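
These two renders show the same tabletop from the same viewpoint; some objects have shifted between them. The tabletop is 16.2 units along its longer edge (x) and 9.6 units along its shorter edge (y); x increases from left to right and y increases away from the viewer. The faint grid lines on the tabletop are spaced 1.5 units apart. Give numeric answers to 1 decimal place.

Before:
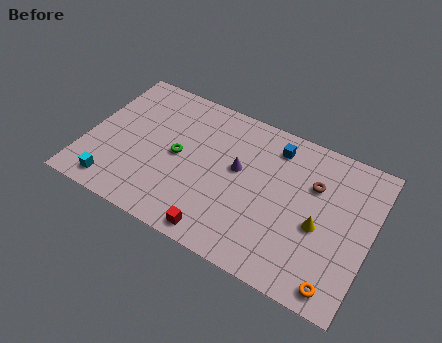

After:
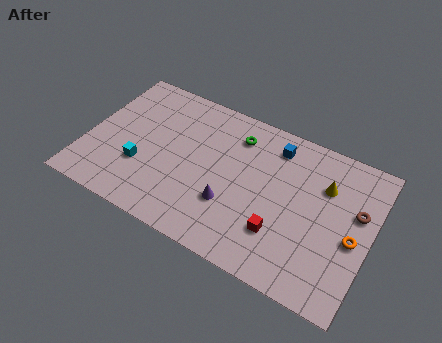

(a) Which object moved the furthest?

the green torus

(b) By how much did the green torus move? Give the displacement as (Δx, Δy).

(3.0, 2.8)

The green torus started near (5.2, 4.8) and ended near (8.2, 7.6).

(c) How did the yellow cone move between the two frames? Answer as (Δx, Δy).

(0.0, 2.6)

From the two frames, the yellow cone sits at roughly (13.4, 4.1) before and (13.4, 6.7) after.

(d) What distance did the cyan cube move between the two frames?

2.3

The cyan cube was near (2.0, 1.3) before and (3.3, 3.2) after, so it travelled √(1.3² + 1.9²) ≈ 2.3 units.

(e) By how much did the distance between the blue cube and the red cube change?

-2.0

Before: roughly 7.3 units apart; after: 5.3. That's 2.0 units closer together.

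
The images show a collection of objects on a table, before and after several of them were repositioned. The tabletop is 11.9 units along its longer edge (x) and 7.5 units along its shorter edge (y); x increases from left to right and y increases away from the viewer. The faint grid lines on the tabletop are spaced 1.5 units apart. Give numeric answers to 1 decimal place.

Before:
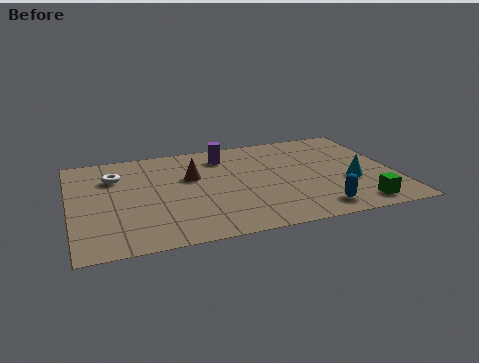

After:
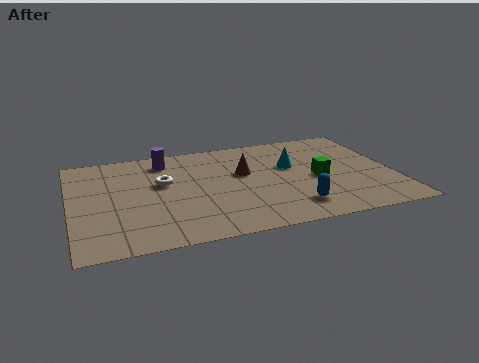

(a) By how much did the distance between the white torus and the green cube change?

-3.9

They were about 9.7 units apart before and 5.8 after — 3.9 units closer together.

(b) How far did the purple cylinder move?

2.2

The purple cylinder moved from about (5.8, 6.0) to (3.6, 6.2), a distance of √(2.2² + 0.2²) ≈ 2.2.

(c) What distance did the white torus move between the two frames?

1.9

The white torus was near (1.7, 5.4) before and (3.4, 4.5) after, so it travelled √(1.7² + 0.9²) ≈ 1.9 units.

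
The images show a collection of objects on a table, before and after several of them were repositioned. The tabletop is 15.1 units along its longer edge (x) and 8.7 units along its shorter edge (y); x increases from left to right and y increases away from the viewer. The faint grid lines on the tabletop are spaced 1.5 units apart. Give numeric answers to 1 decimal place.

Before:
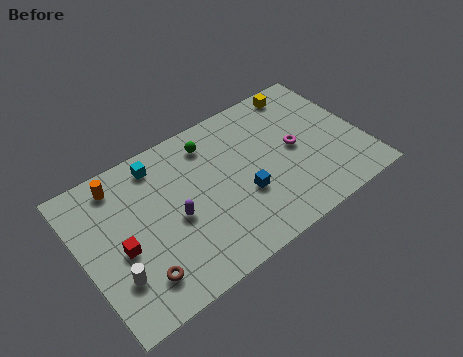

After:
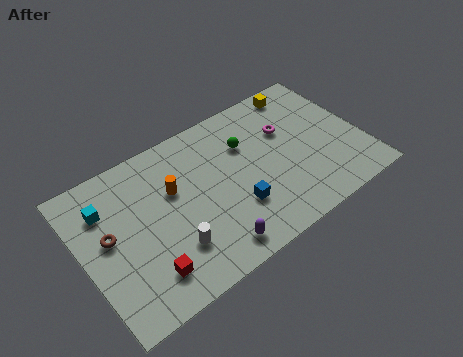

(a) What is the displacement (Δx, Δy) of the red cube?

(1.0, -2.0)

From the two frames, the red cube sits at roughly (1.9, 3.8) before and (2.9, 1.8) after.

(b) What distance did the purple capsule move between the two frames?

3.1

The purple capsule was near (4.8, 3.9) before and (6.3, 1.2) after, so it travelled √(1.5² + 2.7²) ≈ 3.1 units.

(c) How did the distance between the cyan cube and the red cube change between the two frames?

+0.4

They were about 4.4 units apart before and 4.8 after — 0.4 units further apart.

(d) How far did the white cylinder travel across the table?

3.0

The white cylinder was near (1.4, 2.5) before and (4.4, 2.4) after, so it travelled √(3.0² + 0.1²) ≈ 3.0 units.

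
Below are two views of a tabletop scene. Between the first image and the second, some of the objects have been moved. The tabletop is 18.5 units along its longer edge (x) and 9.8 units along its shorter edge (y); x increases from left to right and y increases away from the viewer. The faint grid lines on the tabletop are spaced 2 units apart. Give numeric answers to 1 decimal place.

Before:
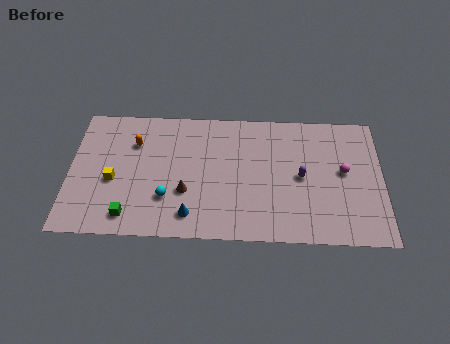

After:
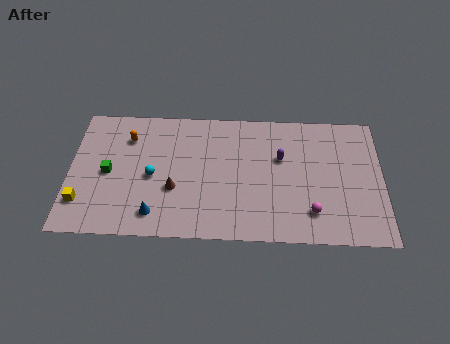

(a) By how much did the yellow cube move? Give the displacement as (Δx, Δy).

(-1.8, -1.7)

From the two frames, the yellow cube sits at roughly (2.6, 4.1) before and (0.8, 2.4) after.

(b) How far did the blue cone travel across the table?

2.1

The blue cone moved from about (7.2, 1.7) to (5.1, 1.7), a distance of √(2.1² + 0.0²) ≈ 2.1.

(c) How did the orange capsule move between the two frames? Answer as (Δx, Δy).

(-0.4, 0.4)

The orange capsule started near (3.8, 7.0) and ended near (3.4, 7.4).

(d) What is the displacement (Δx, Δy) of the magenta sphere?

(-1.9, -3.1)

The magenta sphere was at about (16.2, 5.3) and moved to about (14.3, 2.2).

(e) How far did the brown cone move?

0.7

The brown cone moved from about (6.9, 3.4) to (6.2, 3.6), a distance of √(0.7² + 0.2²) ≈ 0.7.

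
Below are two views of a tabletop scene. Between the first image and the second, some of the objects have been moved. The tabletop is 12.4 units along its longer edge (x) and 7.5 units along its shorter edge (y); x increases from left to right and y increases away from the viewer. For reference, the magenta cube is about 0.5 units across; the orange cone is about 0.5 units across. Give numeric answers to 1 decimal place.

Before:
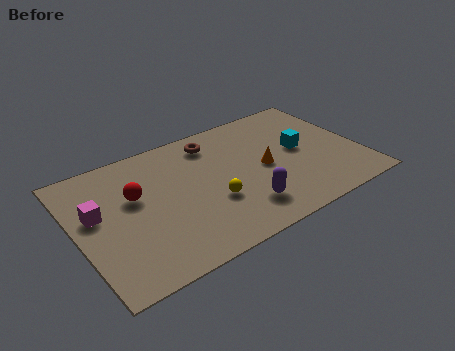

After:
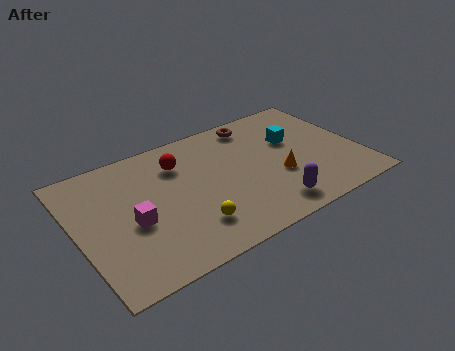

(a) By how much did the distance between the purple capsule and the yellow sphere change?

+1.9

They were about 1.6 units apart before and 3.5 after — 1.9 units further apart.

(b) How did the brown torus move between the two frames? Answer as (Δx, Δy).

(2.0, 0.3)

The brown torus was at about (6.3, 6.2) and moved to about (8.3, 6.5).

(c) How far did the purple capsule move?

1.2

The purple capsule moved from about (6.9, 1.7) to (8.0, 1.2), a distance of √(1.1² + 0.5²) ≈ 1.2.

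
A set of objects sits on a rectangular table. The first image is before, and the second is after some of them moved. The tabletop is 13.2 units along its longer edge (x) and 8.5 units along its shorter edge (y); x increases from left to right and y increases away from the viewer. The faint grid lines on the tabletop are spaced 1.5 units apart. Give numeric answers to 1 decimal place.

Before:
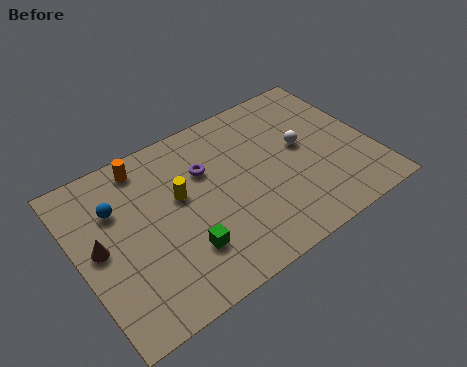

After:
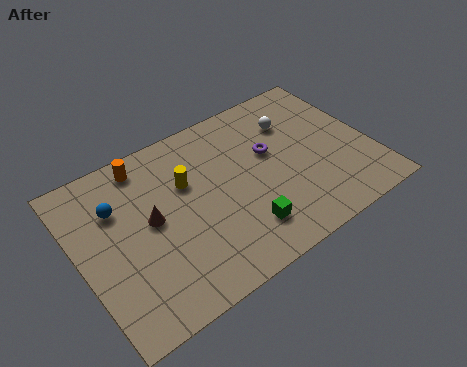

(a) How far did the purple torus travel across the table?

3.0

From (5.9, 5.7) to (8.8, 5.1), the purple torus covered √(2.9² + 0.6²) ≈ 3.0 units.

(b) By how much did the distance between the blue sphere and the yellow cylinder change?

+0.3

The distance was about 2.8 in the first image and 3.1 in the second, so they moved 0.3 units further apart.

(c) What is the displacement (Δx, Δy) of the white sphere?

(-0.1, 1.5)

The white sphere was at about (10.2, 4.7) and moved to about (10.1, 6.2).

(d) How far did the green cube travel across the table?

2.6

The green cube was near (4.3, 2.3) before and (6.9, 1.9) after, so it travelled √(2.6² + 0.4²) ≈ 2.6 units.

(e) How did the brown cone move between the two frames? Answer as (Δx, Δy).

(2.3, 0.1)

The brown cone was at about (0.9, 4.4) and moved to about (3.2, 4.5).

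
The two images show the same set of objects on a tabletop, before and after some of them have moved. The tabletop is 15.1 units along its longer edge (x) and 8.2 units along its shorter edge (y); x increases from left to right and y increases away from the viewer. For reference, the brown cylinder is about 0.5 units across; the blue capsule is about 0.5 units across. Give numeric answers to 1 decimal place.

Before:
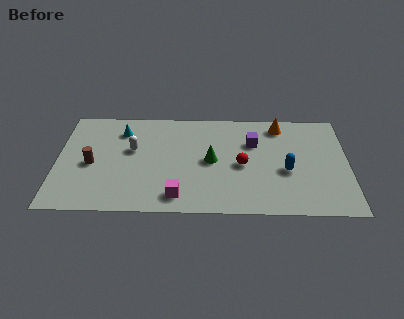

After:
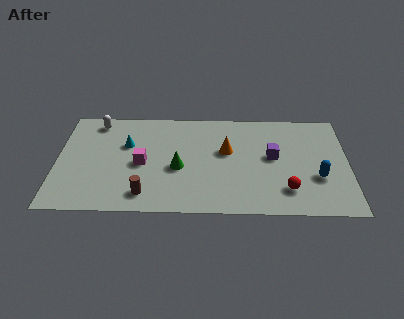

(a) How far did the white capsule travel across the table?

2.9

The white capsule was near (3.9, 4.9) before and (2.0, 7.1) after, so it travelled √(1.9² + 2.2²) ≈ 2.9 units.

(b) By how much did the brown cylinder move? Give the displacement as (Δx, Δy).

(2.8, -2.3)

The brown cylinder was at about (1.8, 3.7) and moved to about (4.6, 1.4).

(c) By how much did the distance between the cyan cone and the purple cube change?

+0.7

They were about 6.9 units apart before and 7.6 after — 0.7 units further apart.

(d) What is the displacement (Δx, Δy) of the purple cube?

(1.0, -1.1)

The purple cube started near (10.2, 5.6) and ended near (11.2, 4.5).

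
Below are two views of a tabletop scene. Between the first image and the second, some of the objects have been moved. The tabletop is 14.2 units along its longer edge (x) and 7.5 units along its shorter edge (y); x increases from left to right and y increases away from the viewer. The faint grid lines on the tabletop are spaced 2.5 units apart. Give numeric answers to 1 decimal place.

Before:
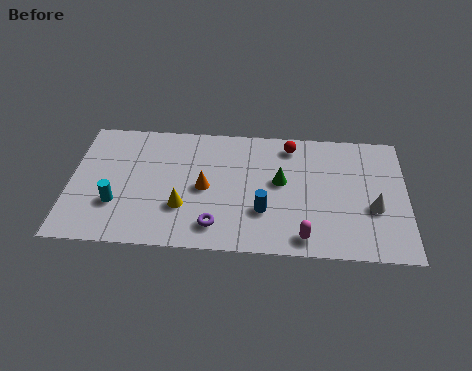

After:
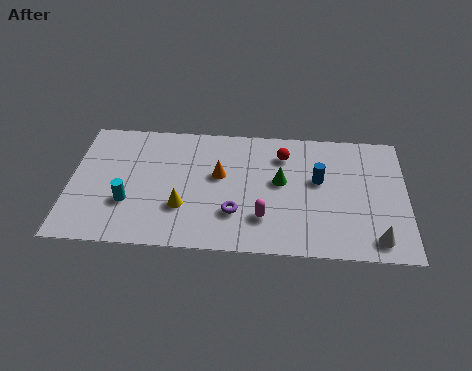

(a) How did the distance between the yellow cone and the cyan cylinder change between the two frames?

-0.5

The distance was about 2.8 in the first image and 2.3 in the second, so they moved 0.5 units closer together.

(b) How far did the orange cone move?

1.0

From (5.7, 3.6) to (6.3, 4.4), the orange cone covered √(0.6² + 0.8²) ≈ 1.0 units.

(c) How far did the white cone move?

1.8

The white cone moved from about (12.8, 2.9) to (12.9, 1.1), a distance of √(0.1² + 1.8²) ≈ 1.8.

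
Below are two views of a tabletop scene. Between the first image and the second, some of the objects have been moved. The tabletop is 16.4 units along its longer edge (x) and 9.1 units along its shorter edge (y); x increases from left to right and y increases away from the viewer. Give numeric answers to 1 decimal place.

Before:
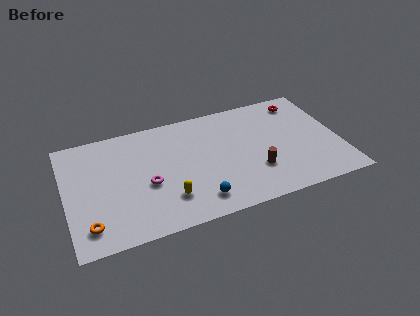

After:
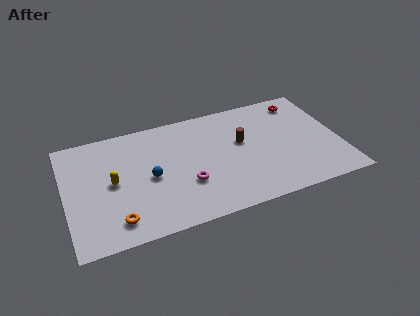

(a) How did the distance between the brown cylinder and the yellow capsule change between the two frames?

+2.5

Before: roughly 5.3 units apart; after: 7.8. That's 2.5 units further apart.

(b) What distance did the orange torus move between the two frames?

1.6

The orange torus moved from about (1.2, 1.7) to (2.8, 1.6), a distance of √(1.6² + 0.1²) ≈ 1.6.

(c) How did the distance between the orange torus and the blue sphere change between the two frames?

-2.9

They were about 6.4 units apart before and 3.5 after — 2.9 units closer together.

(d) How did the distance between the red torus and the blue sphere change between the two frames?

+0.9

The distance was about 9.2 in the first image and 10.1 in the second, so they moved 0.9 units further apart.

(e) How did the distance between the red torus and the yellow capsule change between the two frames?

+1.9

The distance was about 10.2 in the first image and 12.1 in the second, so they moved 1.9 units further apart.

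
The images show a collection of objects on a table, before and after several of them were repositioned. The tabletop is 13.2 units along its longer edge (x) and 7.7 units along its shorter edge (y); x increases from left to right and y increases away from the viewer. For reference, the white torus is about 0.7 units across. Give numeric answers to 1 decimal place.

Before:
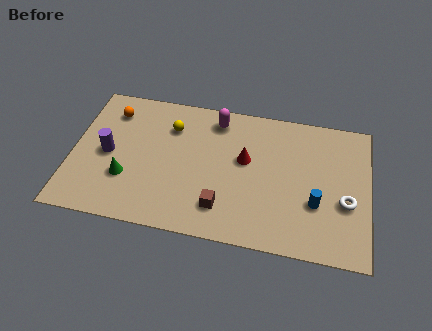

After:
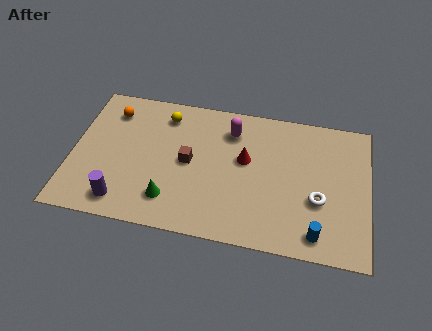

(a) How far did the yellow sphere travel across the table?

0.7

The yellow sphere moved from about (4.3, 5.7) to (4.0, 6.3), a distance of √(0.3² + 0.6²) ≈ 0.7.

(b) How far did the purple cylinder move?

2.6

The purple cylinder was near (1.6, 3.7) before and (2.4, 1.2) after, so it travelled √(0.8² + 2.5²) ≈ 2.6 units.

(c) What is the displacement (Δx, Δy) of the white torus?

(-1.2, -0.1)

The white torus was at about (12.2, 3.0) and moved to about (11.0, 2.9).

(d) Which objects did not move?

the orange sphere and the red cone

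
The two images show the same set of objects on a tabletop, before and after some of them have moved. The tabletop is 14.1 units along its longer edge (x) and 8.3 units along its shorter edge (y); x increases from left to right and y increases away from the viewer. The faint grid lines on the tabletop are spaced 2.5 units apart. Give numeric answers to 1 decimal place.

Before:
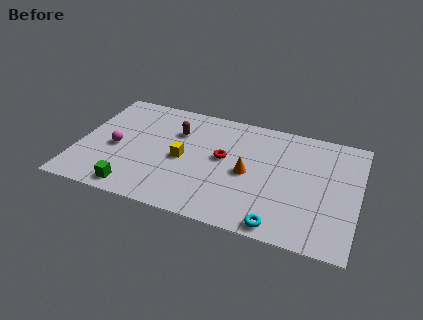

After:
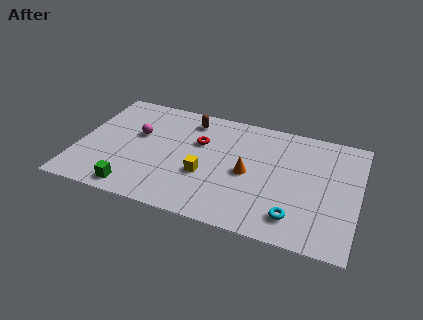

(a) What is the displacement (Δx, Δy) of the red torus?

(-1.3, 0.8)

The red torus was at about (7.3, 4.6) and moved to about (6.0, 5.4).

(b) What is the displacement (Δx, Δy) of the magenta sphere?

(1.0, 1.3)

From the two frames, the magenta sphere sits at roughly (1.9, 3.7) before and (2.9, 5.0) after.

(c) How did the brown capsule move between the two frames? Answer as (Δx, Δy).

(0.6, 1.1)

The brown capsule started near (4.8, 5.8) and ended near (5.4, 6.9).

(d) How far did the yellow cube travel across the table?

1.4

From (5.3, 3.9) to (6.5, 3.1), the yellow cube covered √(1.2² + 0.8²) ≈ 1.4 units.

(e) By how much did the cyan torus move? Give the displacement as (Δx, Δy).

(0.7, 0.8)

The cyan torus started near (10.4, 0.8) and ended near (11.1, 1.6).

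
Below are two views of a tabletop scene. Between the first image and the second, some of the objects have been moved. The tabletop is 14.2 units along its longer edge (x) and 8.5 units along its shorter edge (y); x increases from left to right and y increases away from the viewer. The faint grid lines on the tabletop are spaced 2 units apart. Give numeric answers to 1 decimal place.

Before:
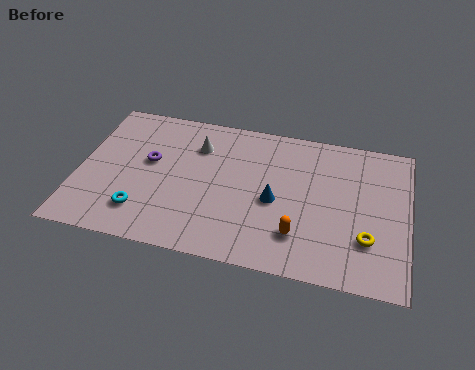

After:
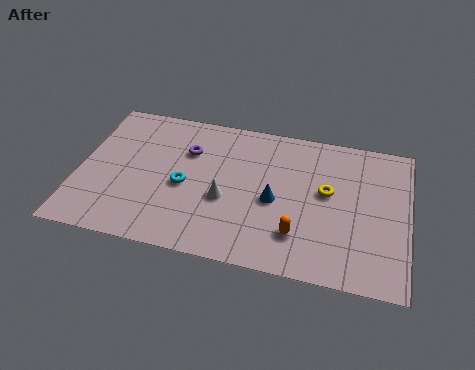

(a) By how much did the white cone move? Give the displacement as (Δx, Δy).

(1.4, -2.9)

The white cone started near (5.0, 6.3) and ended near (6.4, 3.4).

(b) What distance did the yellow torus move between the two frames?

2.9

The yellow torus was near (12.5, 2.5) before and (10.7, 4.8) after, so it travelled √(1.8² + 2.3²) ≈ 2.9 units.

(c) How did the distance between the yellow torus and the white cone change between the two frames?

-3.9

Before: roughly 8.4 units apart; after: 4.5. That's 3.9 units closer together.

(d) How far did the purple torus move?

1.9

The purple torus moved from about (3.0, 4.9) to (4.6, 5.9), a distance of √(1.6² + 1.0²) ≈ 1.9.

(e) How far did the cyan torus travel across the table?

2.5

From (2.9, 1.9) to (4.6, 3.8), the cyan torus covered √(1.7² + 1.9²) ≈ 2.5 units.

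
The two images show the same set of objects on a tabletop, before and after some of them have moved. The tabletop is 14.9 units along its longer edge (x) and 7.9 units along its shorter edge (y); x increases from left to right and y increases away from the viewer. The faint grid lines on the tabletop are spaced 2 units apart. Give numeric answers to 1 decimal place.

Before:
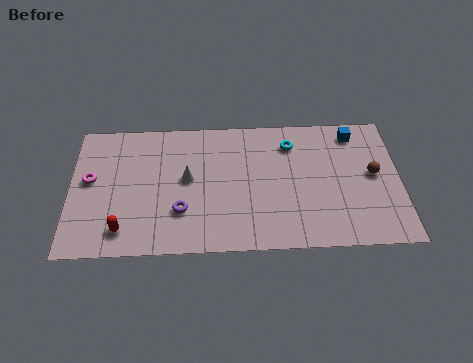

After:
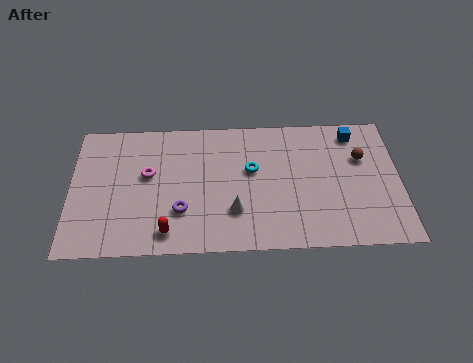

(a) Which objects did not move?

the purple torus and the blue cube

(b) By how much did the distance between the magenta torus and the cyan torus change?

-4.6

They were about 9.3 units apart before and 4.7 after — 4.6 units closer together.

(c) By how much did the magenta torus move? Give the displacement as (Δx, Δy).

(2.6, 0.2)

The magenta torus was at about (0.9, 4.4) and moved to about (3.5, 4.6).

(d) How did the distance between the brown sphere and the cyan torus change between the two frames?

+0.8

The distance was about 4.2 in the first image and 5.0 in the second, so they moved 0.8 units further apart.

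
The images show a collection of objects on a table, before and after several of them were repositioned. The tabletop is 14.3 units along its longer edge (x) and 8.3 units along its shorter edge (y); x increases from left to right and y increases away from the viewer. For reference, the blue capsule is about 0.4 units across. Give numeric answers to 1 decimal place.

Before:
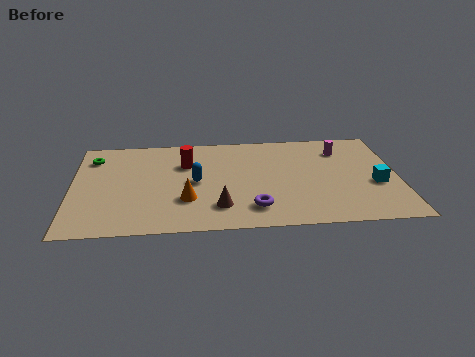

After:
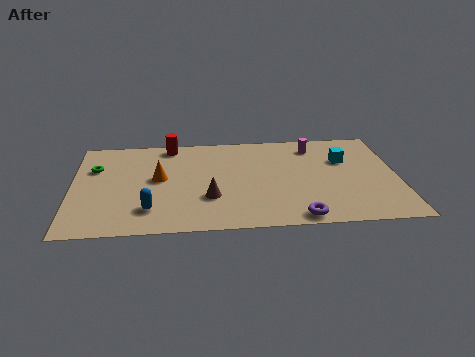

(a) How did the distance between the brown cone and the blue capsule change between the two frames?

+0.3

The distance was about 2.4 in the first image and 2.7 in the second, so they moved 0.3 units further apart.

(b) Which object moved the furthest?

the blue capsule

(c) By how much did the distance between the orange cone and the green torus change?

-2.7

The distance was about 5.7 in the first image and 3.0 in the second, so they moved 2.7 units closer together.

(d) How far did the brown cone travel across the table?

0.9

The brown cone was near (6.4, 1.9) before and (6.0, 2.7) after, so it travelled √(0.4² + 0.8²) ≈ 0.9 units.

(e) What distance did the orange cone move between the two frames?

2.2

The orange cone moved from about (5.0, 2.6) to (3.8, 4.5), a distance of √(1.2² + 1.9²) ≈ 2.2.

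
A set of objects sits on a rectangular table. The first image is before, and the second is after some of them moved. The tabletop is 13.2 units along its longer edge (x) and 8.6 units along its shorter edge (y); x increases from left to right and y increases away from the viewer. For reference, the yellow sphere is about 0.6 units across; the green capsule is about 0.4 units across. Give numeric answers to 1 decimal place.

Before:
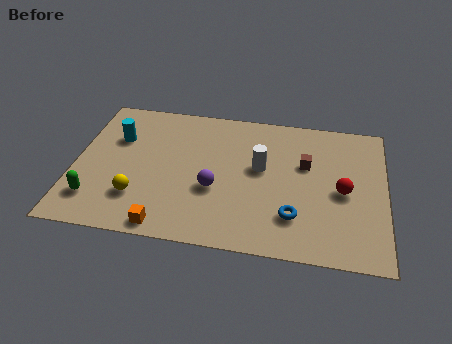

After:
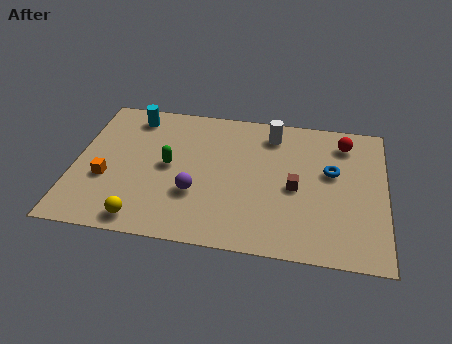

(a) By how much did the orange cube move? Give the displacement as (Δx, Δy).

(-2.7, 2.4)

The orange cube started near (4.1, 0.8) and ended near (1.4, 3.2).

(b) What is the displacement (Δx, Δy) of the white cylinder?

(0.4, 2.2)

The white cylinder started near (7.9, 4.9) and ended near (8.3, 7.1).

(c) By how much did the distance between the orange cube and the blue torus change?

+4.2

They were about 5.5 units apart before and 9.7 after — 4.2 units further apart.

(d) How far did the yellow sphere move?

1.3

The yellow sphere moved from about (2.8, 2.3) to (3.1, 1.0), a distance of √(0.3² + 1.3²) ≈ 1.3.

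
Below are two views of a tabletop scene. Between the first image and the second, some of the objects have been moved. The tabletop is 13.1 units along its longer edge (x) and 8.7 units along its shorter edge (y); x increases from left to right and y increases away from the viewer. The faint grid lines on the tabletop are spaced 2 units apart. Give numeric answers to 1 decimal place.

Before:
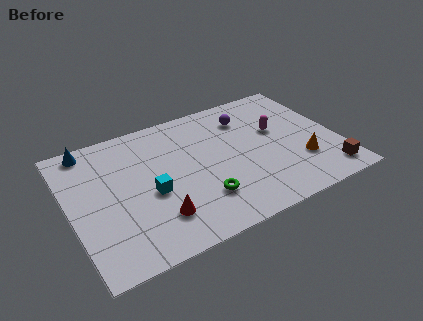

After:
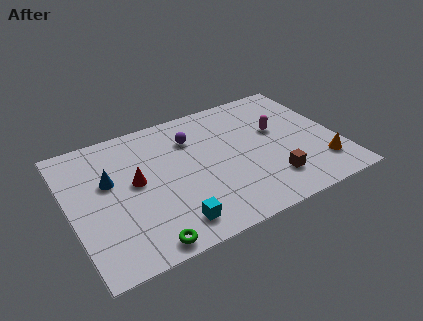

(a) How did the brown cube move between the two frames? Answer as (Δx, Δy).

(-2.7, 0.7)

From the two frames, the brown cube sits at roughly (12.2, 1.3) before and (9.5, 2.0) after.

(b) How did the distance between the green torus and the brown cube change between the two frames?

+0.3

The distance was about 6.2 in the first image and 6.5 in the second, so they moved 0.3 units further apart.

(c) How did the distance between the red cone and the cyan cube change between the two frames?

+1.9

The distance was about 1.6 in the first image and 3.5 in the second, so they moved 1.9 units further apart.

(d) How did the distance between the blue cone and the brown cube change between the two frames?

-4.5

They were about 12.7 units apart before and 8.2 after — 4.5 units closer together.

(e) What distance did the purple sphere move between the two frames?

2.8

From (9.0, 6.7) to (6.2, 6.4), the purple sphere covered √(2.8² + 0.3²) ≈ 2.8 units.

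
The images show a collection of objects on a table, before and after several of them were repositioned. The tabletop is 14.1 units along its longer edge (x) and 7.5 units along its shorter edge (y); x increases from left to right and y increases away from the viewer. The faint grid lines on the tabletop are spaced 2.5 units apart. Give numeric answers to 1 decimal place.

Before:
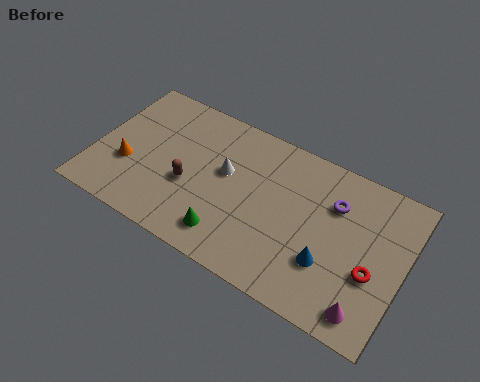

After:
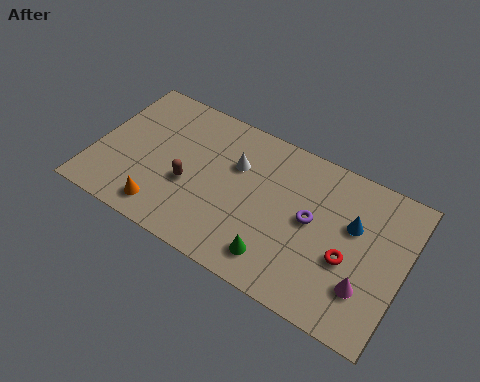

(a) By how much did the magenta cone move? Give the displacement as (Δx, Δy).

(-0.2, 1.0)

From the two frames, the magenta cone sits at roughly (12.8, 1.1) before and (12.6, 2.1) after.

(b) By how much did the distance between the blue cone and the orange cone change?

-0.4

They were about 9.3 units apart before and 8.9 after — 0.4 units closer together.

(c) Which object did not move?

the brown capsule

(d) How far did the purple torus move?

1.6

The purple torus moved from about (10.8, 5.3) to (9.9, 4.0), a distance of √(0.9² + 1.3²) ≈ 1.6.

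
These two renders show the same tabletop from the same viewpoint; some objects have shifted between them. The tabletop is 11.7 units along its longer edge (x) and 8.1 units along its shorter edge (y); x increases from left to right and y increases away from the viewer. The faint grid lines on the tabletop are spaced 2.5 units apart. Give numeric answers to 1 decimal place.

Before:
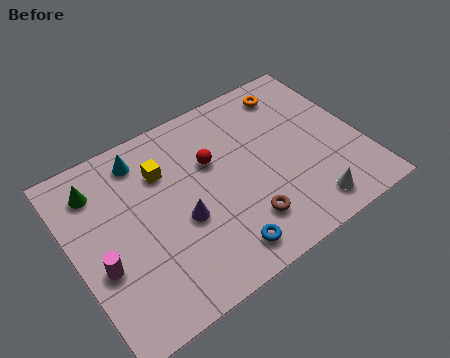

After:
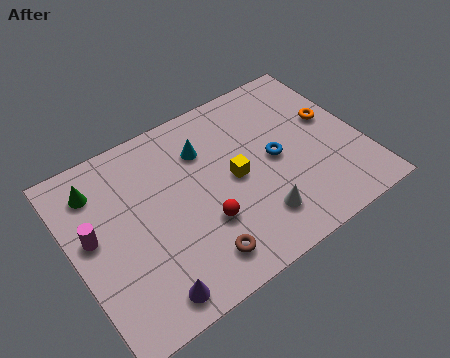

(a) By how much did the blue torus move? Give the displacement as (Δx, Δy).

(2.8, 2.8)

From the two frames, the blue torus sits at roughly (5.4, 1.2) before and (8.2, 4.0) after.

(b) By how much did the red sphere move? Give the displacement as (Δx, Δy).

(-0.8, -2.5)

The red sphere started near (5.8, 5.2) and ended near (5.0, 2.7).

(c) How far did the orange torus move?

2.4

From (9.5, 6.8) to (10.7, 4.7), the orange torus covered √(1.2² + 2.1²) ≈ 2.4 units.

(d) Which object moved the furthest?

the blue torus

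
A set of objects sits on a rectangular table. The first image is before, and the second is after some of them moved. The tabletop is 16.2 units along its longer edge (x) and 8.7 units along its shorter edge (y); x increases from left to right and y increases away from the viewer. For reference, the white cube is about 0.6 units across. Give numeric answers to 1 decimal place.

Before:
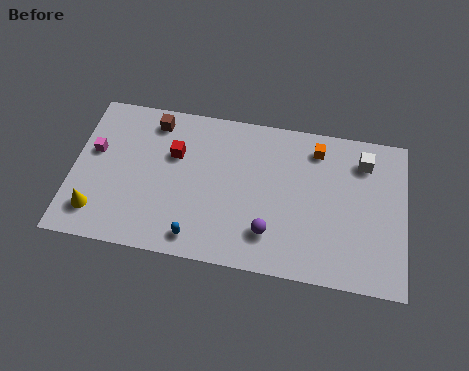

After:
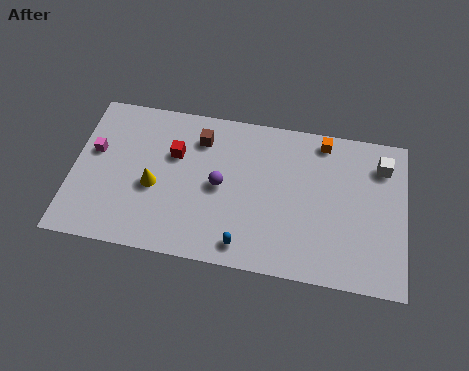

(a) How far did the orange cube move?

0.6

The orange cube was near (11.8, 7.2) before and (12.1, 7.7) after, so it travelled √(0.3² + 0.5²) ≈ 0.6 units.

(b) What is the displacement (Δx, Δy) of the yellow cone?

(2.7, 1.9)

From the two frames, the yellow cone sits at roughly (1.3, 1.8) before and (4.0, 3.7) after.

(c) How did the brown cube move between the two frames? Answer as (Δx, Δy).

(2.3, -0.6)

The brown cube was at about (3.8, 7.4) and moved to about (6.1, 6.8).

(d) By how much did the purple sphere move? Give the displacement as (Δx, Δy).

(-2.5, 2.2)

From the two frames, the purple sphere sits at roughly (9.7, 2.1) before and (7.2, 4.3) after.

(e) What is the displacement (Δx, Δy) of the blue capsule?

(2.3, 0.0)

From the two frames, the blue capsule sits at roughly (6.2, 1.2) before and (8.5, 1.2) after.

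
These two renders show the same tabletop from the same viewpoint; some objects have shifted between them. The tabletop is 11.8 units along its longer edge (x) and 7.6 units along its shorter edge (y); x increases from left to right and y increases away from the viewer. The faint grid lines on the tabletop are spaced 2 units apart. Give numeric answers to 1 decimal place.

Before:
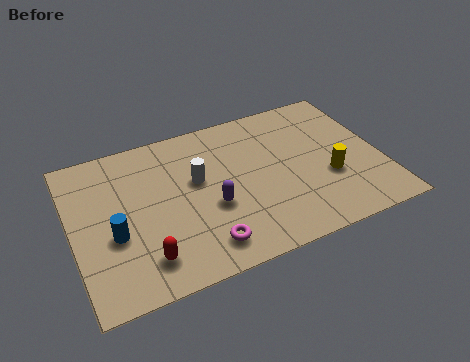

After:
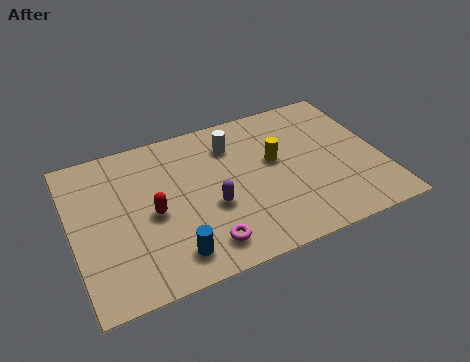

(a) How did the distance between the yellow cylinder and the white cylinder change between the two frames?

-3.1

They were about 5.2 units apart before and 2.1 after — 3.1 units closer together.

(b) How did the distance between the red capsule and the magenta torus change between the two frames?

+0.6

They were about 2.2 units apart before and 2.8 after — 0.6 units further apart.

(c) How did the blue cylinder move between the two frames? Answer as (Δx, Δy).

(2.0, -1.7)

The blue cylinder was at about (1.5, 3.0) and moved to about (3.5, 1.3).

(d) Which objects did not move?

the magenta torus and the purple capsule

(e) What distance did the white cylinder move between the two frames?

2.0

From (4.8, 4.5) to (6.3, 5.8), the white cylinder covered √(1.5² + 1.3²) ≈ 2.0 units.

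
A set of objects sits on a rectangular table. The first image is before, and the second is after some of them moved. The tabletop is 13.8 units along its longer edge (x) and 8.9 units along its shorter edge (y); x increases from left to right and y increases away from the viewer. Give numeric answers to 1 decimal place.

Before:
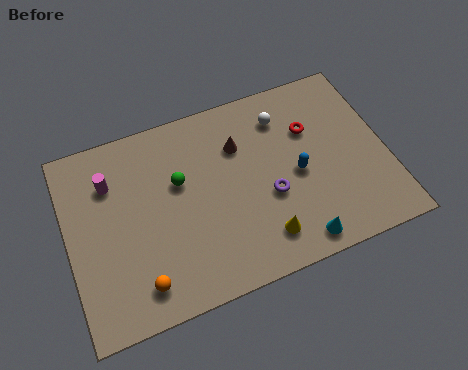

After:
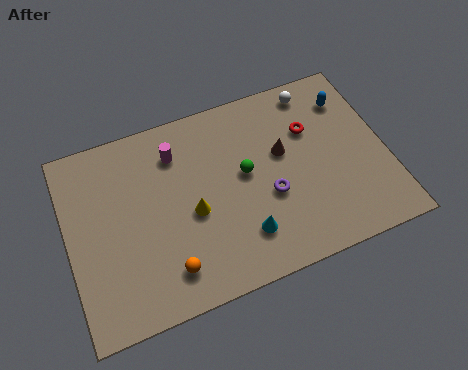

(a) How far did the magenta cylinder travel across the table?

2.9

From (2.0, 6.5) to (4.9, 6.9), the magenta cylinder covered √(2.9² + 0.4²) ≈ 2.9 units.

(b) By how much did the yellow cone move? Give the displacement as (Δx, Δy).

(-2.8, 2.2)

The yellow cone started near (8.1, 1.7) and ended near (5.3, 3.9).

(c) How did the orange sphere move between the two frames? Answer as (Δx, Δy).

(1.2, 0.2)

The orange sphere was at about (2.8, 1.5) and moved to about (4.0, 1.7).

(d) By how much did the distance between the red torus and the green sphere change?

-2.6

The distance was about 5.8 in the first image and 3.2 in the second, so they moved 2.6 units closer together.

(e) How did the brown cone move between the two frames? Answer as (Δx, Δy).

(1.8, -1.0)

The brown cone started near (7.6, 6.3) and ended near (9.4, 5.3).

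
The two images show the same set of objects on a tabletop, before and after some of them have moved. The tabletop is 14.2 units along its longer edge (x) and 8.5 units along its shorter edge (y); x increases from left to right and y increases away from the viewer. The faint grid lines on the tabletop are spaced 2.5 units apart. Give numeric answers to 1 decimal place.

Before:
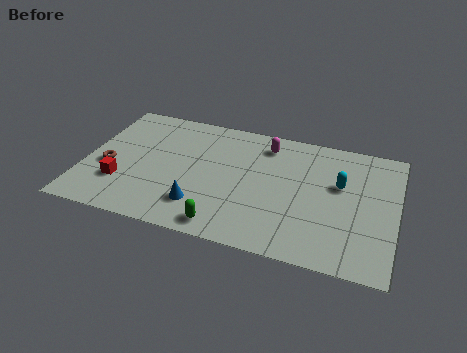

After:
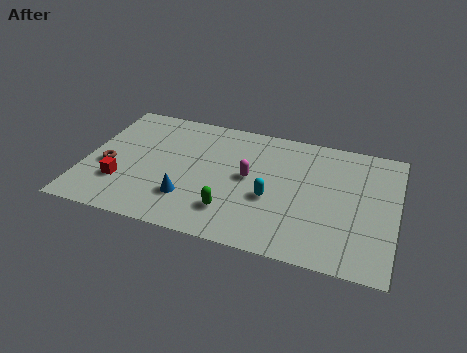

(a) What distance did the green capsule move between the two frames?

1.0

The green capsule moved from about (6.7, 1.0) to (6.9, 2.0), a distance of √(0.2² + 1.0²) ≈ 1.0.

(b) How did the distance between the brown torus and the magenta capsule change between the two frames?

-1.3

They were about 7.8 units apart before and 6.5 after — 1.3 units closer together.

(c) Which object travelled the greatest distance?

the cyan capsule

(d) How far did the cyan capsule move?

3.5

From (11.6, 5.2) to (8.6, 3.4), the cyan capsule covered √(3.0² + 1.8²) ≈ 3.5 units.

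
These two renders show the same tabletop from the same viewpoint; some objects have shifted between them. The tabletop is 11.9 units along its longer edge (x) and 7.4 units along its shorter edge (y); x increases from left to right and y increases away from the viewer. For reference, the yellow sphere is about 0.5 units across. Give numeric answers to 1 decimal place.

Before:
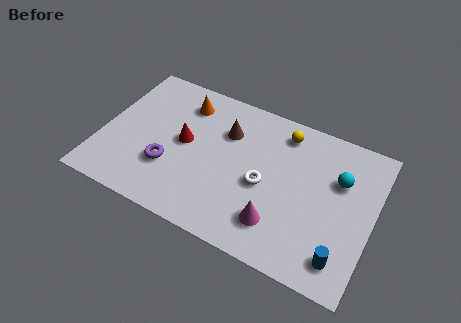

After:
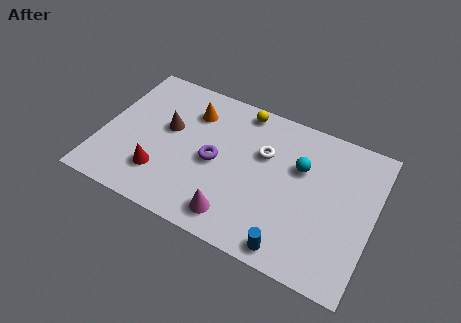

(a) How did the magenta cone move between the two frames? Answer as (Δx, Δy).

(-1.8, -0.5)

The magenta cone was at about (8.0, 1.7) and moved to about (6.2, 1.2).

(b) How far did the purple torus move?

2.2

The purple torus moved from about (3.1, 2.4) to (5.0, 3.5), a distance of √(1.9² + 1.1²) ≈ 2.2.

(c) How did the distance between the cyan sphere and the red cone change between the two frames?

-0.3

The distance was about 6.8 in the first image and 6.5 in the second, so they moved 0.3 units closer together.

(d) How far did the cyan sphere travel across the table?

1.7

The cyan sphere moved from about (10.3, 4.9) to (8.6, 4.8), a distance of √(1.7² + 0.1²) ≈ 1.7.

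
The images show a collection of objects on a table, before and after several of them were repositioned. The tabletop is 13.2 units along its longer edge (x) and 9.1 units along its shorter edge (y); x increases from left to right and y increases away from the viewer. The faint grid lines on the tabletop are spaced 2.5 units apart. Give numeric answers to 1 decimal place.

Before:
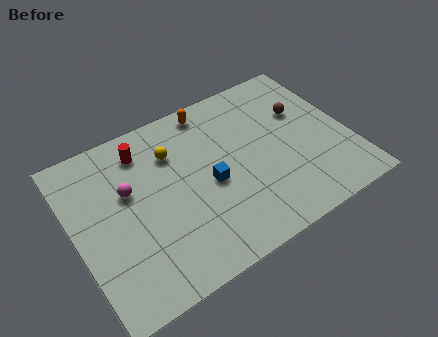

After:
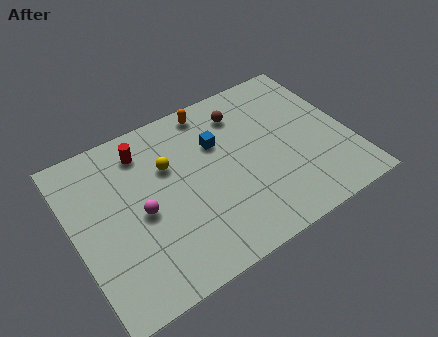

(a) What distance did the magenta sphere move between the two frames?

1.5

The magenta sphere was near (2.7, 5.6) before and (3.1, 4.2) after, so it travelled √(0.4² + 1.4²) ≈ 1.5 units.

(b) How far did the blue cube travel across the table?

2.1

The blue cube moved from about (6.4, 4.1) to (7.1, 6.1), a distance of √(0.7² + 2.0²) ≈ 2.1.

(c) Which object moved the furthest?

the brown sphere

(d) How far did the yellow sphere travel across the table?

0.7

The yellow sphere moved from about (5.0, 6.6) to (4.7, 6.0), a distance of √(0.3² + 0.6²) ≈ 0.7.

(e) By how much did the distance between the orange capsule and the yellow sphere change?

+0.6

They were about 2.6 units apart before and 3.2 after — 0.6 units further apart.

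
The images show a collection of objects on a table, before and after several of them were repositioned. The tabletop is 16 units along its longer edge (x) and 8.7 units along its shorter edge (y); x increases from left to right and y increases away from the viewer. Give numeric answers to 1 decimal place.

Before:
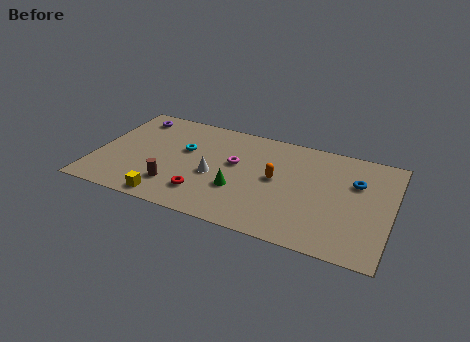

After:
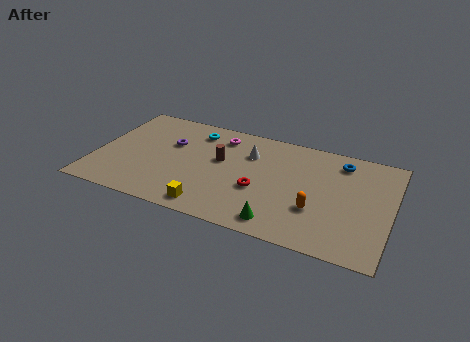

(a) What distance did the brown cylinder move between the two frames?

3.7

From (4.5, 2.1) to (6.7, 5.1), the brown cylinder covered √(2.2² + 3.0²) ≈ 3.7 units.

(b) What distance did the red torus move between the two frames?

3.2

The red torus moved from about (6.1, 2.0) to (9.0, 3.4), a distance of √(2.9² + 1.4²) ≈ 3.2.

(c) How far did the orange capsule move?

2.9

From (9.8, 4.6) to (12.1, 2.9), the orange capsule covered √(2.3² + 1.7²) ≈ 2.9 units.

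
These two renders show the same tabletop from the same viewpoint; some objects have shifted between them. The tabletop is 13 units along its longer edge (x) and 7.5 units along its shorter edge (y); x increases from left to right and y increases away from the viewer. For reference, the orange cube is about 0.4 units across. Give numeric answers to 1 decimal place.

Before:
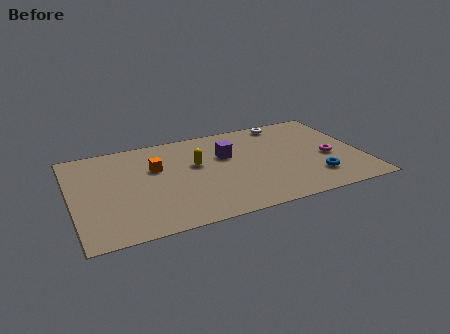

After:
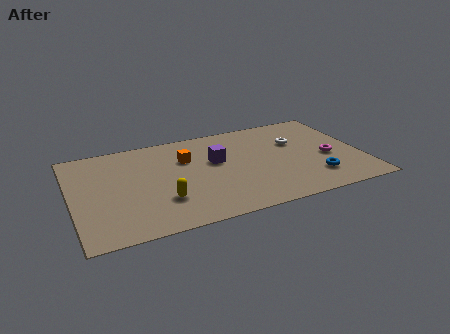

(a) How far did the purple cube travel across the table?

0.6

From (7.0, 4.8) to (6.5, 4.5), the purple cube covered √(0.5² + 0.3²) ≈ 0.6 units.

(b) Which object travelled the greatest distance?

the yellow capsule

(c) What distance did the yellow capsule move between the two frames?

2.9

From (5.6, 4.5) to (3.9, 2.2), the yellow capsule covered √(1.7² + 2.3²) ≈ 2.9 units.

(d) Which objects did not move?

the blue torus and the magenta torus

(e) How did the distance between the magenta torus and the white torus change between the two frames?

-1.7

The distance was about 3.8 in the first image and 2.1 in the second, so they moved 1.7 units closer together.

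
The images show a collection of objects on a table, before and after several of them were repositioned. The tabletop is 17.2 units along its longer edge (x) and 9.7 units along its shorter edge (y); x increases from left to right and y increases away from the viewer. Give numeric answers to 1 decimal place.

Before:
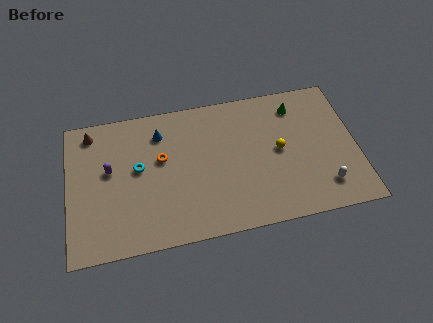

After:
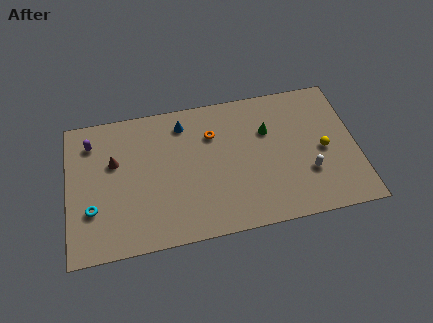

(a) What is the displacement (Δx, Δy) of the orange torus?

(3.1, 1.1)

From the two frames, the orange torus sits at roughly (5.6, 5.8) before and (8.7, 6.9) after.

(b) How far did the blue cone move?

1.5

The blue cone moved from about (5.6, 7.6) to (7.0, 8.0), a distance of √(1.4² + 0.4²) ≈ 1.5.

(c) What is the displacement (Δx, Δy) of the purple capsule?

(-1.0, 2.1)

The purple capsule was at about (2.5, 5.6) and moved to about (1.5, 7.7).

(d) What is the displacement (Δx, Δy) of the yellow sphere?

(2.6, -0.5)

From the two frames, the yellow sphere sits at roughly (12.6, 5.0) before and (15.2, 4.5) after.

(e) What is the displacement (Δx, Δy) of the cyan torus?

(-2.8, -2.3)

From the two frames, the cyan torus sits at roughly (4.2, 5.4) before and (1.4, 3.1) after.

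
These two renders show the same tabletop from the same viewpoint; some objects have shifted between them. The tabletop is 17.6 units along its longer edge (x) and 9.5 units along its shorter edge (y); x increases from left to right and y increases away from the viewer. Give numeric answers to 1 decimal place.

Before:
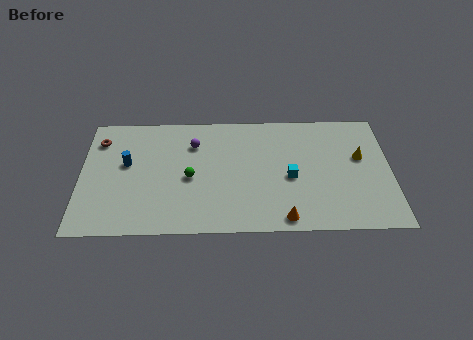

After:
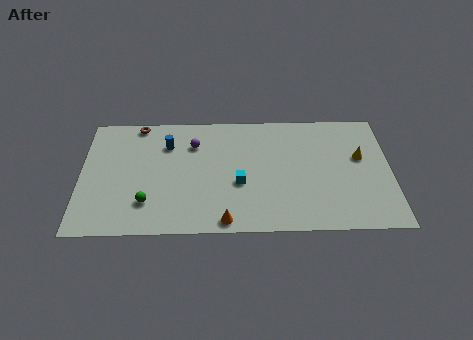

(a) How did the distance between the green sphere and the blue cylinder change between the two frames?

+0.9

The distance was about 3.8 in the first image and 4.7 in the second, so they moved 0.9 units further apart.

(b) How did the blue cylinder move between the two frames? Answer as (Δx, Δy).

(2.3, 1.5)

The blue cylinder was at about (2.6, 5.5) and moved to about (4.9, 7.0).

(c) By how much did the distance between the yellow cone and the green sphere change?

+2.7

Before: roughly 9.8 units apart; after: 12.5. That's 2.7 units further apart.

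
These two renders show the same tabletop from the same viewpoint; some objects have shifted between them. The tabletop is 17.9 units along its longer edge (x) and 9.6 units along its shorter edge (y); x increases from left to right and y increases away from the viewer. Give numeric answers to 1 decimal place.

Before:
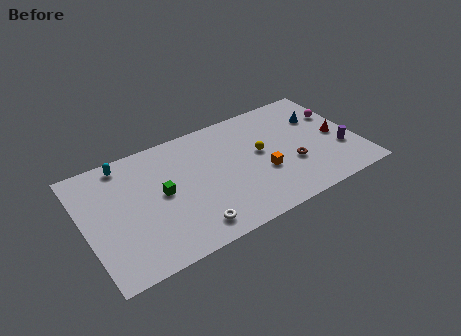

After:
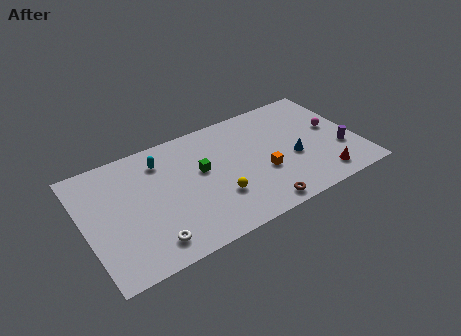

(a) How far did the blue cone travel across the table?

3.5

From (15.8, 6.6) to (13.6, 3.9), the blue cone covered √(2.2² + 2.7²) ≈ 3.5 units.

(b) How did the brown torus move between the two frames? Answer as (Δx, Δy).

(-2.6, -2.4)

The brown torus was at about (13.4, 3.4) and moved to about (10.8, 1.0).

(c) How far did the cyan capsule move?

2.5

The cyan capsule moved from about (3.0, 8.5) to (5.3, 7.6), a distance of √(2.3² + 0.9²) ≈ 2.5.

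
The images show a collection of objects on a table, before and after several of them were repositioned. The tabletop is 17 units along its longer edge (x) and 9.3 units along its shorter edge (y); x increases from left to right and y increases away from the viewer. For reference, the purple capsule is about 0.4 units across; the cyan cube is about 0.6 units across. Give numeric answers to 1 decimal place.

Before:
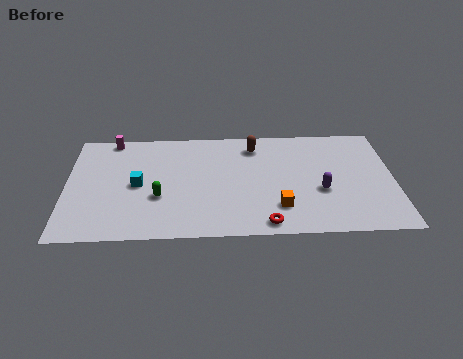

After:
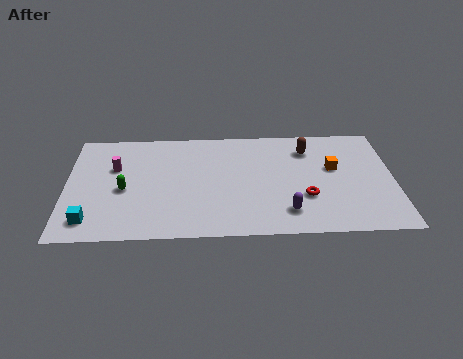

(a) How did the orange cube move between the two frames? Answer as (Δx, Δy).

(2.9, 3.2)

The orange cube started near (11.0, 2.3) and ended near (13.9, 5.5).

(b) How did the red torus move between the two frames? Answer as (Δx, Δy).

(2.1, 2.1)

The red torus was at about (10.3, 1.0) and moved to about (12.4, 3.1).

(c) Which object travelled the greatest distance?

the orange cube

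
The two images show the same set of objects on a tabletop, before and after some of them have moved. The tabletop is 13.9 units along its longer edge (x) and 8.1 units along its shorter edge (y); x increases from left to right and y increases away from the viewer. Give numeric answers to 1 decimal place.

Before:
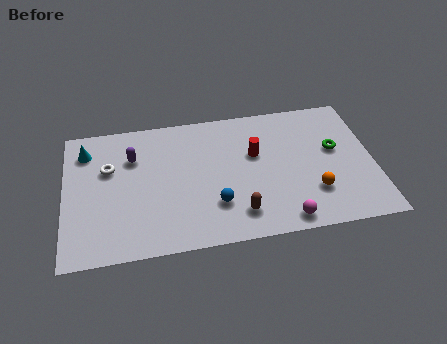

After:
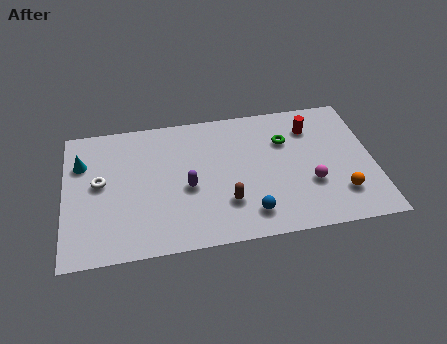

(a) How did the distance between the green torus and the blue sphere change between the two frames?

-1.5

The distance was about 6.0 in the first image and 4.5 in the second, so they moved 1.5 units closer together.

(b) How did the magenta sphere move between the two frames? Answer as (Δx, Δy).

(1.3, 1.9)

The magenta sphere was at about (9.7, 0.9) and moved to about (11.0, 2.8).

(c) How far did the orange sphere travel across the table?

1.2

From (11.1, 2.3) to (12.3, 2.0), the orange sphere covered √(1.2² + 0.3²) ≈ 1.2 units.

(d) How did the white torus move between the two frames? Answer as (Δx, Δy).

(-0.4, -0.8)

The white torus was at about (2.0, 5.2) and moved to about (1.6, 4.4).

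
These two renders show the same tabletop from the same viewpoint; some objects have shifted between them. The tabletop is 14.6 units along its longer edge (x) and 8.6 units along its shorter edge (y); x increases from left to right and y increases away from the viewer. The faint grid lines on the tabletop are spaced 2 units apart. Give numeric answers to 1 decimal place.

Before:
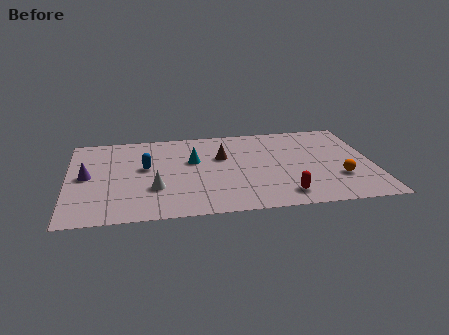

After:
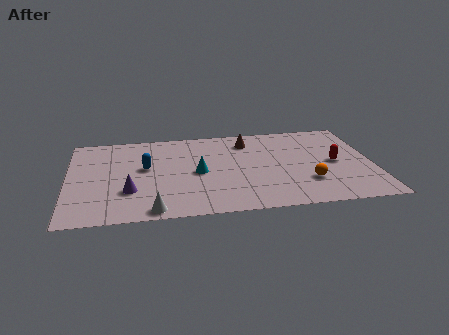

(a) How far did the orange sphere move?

1.5

The orange sphere moved from about (12.9, 2.7) to (11.4, 2.5), a distance of √(1.5² + 0.2²) ≈ 1.5.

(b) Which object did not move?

the blue capsule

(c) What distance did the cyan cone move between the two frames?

1.2

The cyan cone was near (6.0, 5.3) before and (6.2, 4.1) after, so it travelled √(0.2² + 1.2²) ≈ 1.2 units.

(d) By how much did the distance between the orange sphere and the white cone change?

-1.2

The distance was about 8.8 in the first image and 7.6 in the second, so they moved 1.2 units closer together.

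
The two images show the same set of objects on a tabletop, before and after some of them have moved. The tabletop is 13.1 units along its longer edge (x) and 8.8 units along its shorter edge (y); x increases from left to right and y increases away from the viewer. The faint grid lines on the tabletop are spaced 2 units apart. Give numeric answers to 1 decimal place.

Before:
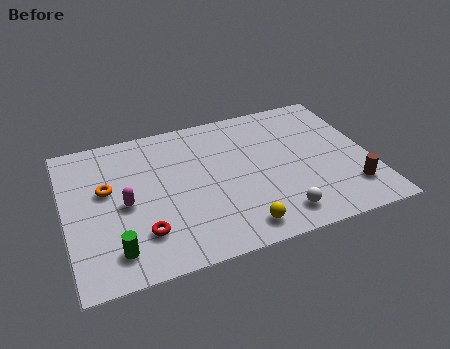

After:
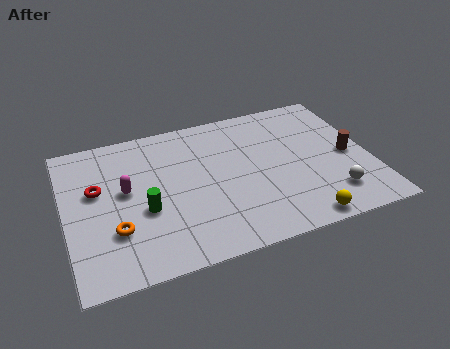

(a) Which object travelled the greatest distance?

the red torus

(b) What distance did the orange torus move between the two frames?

2.5

The orange torus was near (1.8, 5.2) before and (2.0, 2.7) after, so it travelled √(0.2² + 2.5²) ≈ 2.5 units.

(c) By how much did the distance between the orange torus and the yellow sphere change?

+1.3

The distance was about 6.6 in the first image and 7.9 in the second, so they moved 1.3 units further apart.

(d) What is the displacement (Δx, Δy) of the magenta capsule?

(0.1, 0.8)

The magenta capsule started near (2.5, 4.1) and ended near (2.6, 4.9).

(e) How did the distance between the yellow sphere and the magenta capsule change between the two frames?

+2.8

The distance was about 5.4 in the first image and 8.2 in the second, so they moved 2.8 units further apart.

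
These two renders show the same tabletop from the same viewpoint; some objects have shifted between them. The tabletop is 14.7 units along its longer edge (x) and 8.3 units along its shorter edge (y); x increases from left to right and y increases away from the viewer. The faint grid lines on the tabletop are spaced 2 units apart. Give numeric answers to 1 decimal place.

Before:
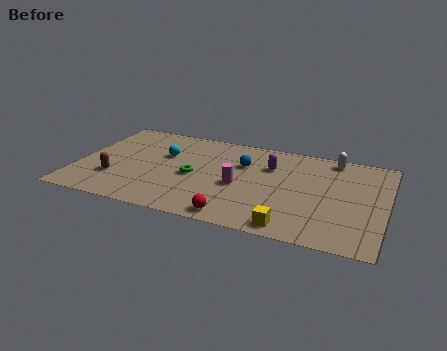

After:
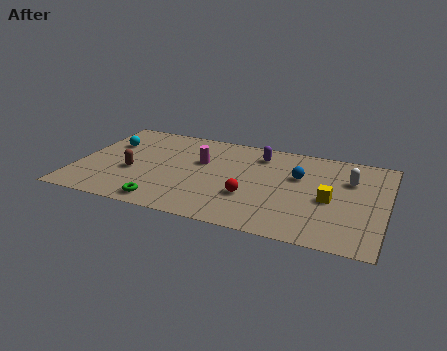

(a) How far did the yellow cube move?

3.2

The yellow cube moved from about (10.5, 0.9) to (12.1, 3.7), a distance of √(1.6² + 2.8²) ≈ 3.2.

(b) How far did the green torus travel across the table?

3.0

From (5.6, 3.8) to (4.5, 1.0), the green torus covered √(1.1² + 2.8²) ≈ 3.0 units.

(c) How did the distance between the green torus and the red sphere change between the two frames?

+0.6

They were about 3.7 units apart before and 4.3 after — 0.6 units further apart.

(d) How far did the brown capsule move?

1.1

The brown capsule moved from about (1.9, 2.5) to (2.7, 3.3), a distance of √(0.8² + 0.8²) ≈ 1.1.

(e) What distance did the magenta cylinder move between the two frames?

2.6

The magenta cylinder moved from about (7.8, 3.6) to (5.8, 5.2), a distance of √(2.0² + 1.6²) ≈ 2.6.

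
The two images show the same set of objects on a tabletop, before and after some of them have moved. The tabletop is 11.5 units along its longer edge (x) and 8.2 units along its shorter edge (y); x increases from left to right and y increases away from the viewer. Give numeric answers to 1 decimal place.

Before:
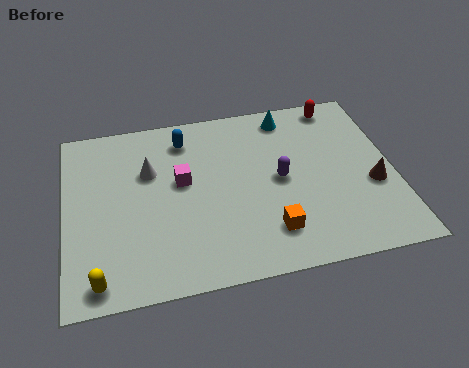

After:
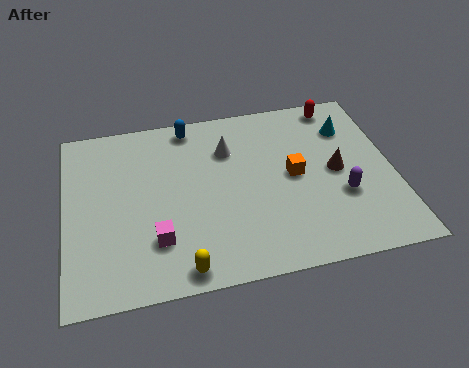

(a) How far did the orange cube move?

2.6

The orange cube moved from about (7.0, 1.8) to (8.0, 4.2), a distance of √(1.0² + 2.4²) ≈ 2.6.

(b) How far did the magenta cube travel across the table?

2.7

The magenta cube moved from about (4.1, 4.7) to (3.1, 2.2), a distance of √(1.0² + 2.5²) ≈ 2.7.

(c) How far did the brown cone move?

1.5

From (10.7, 3.2) to (9.5, 4.1), the brown cone covered √(1.2² + 0.9²) ≈ 1.5 units.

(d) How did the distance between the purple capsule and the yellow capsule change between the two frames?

-1.1

They were about 7.2 units apart before and 6.1 after — 1.1 units closer together.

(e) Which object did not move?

the red capsule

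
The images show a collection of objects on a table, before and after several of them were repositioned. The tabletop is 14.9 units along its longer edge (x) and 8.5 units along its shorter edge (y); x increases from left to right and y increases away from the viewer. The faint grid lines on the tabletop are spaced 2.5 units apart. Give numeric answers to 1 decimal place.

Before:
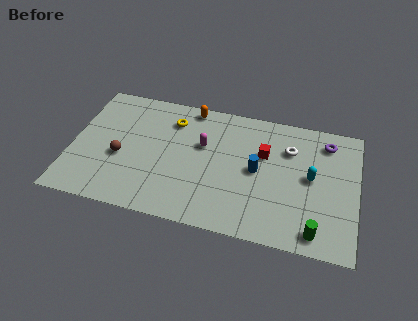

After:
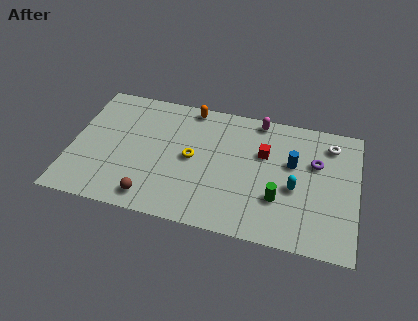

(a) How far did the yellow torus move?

2.6

The yellow torus was near (5.1, 6.6) before and (6.3, 4.3) after, so it travelled √(1.2² + 2.3²) ≈ 2.6 units.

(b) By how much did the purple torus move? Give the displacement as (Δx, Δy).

(-0.5, -1.5)

From the two frames, the purple torus sits at roughly (13.2, 7.0) before and (12.7, 5.5) after.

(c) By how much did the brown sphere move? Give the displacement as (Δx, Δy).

(1.8, -2.3)

The brown sphere was at about (2.6, 3.5) and moved to about (4.4, 1.2).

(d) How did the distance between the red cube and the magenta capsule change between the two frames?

-1.0

They were about 3.2 units apart before and 2.2 after — 1.0 units closer together.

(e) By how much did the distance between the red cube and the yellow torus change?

-1.1

Before: roughly 5.0 units apart; after: 3.9. That's 1.1 units closer together.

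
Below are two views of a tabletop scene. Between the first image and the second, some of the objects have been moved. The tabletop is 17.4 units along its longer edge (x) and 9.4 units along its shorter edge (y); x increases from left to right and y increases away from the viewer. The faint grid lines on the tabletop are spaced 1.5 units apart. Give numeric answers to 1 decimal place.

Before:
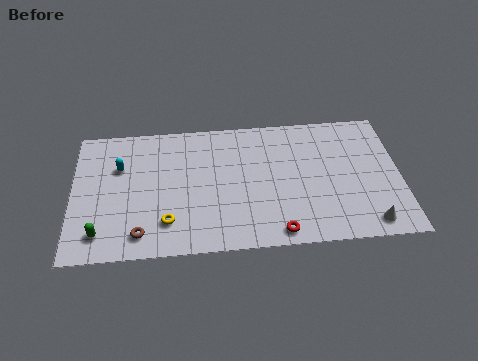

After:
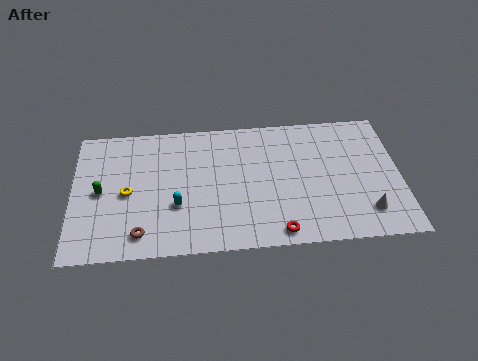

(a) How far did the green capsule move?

2.9

The green capsule was near (1.5, 1.7) before and (1.5, 4.6) after, so it travelled √(0.0² + 2.9²) ≈ 2.9 units.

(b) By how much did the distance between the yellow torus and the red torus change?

+2.7

The distance was about 5.9 in the first image and 8.6 in the second, so they moved 2.7 units further apart.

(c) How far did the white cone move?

0.8

The white cone was near (15.6, 1.2) before and (15.5, 2.0) after, so it travelled √(0.1² + 0.8²) ≈ 0.8 units.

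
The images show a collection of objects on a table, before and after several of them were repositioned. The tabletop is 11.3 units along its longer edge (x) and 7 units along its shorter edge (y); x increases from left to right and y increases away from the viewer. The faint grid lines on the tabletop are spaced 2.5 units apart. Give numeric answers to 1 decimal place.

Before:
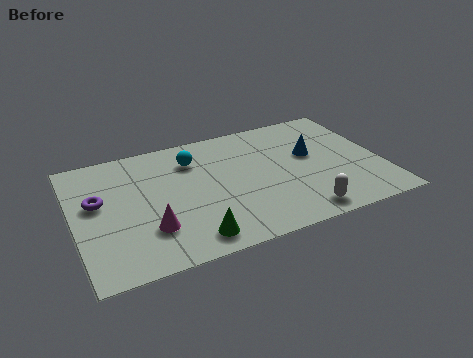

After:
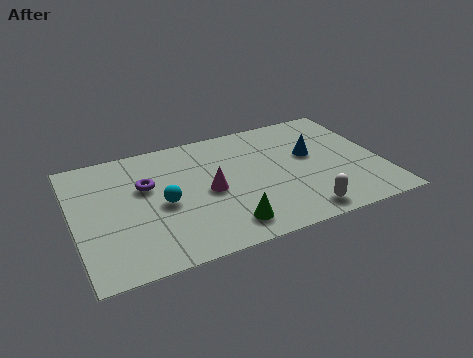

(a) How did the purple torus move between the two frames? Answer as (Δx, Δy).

(1.8, 0.3)

The purple torus was at about (0.9, 4.1) and moved to about (2.7, 4.4).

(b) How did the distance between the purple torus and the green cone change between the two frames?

-0.3

Before: roughly 4.4 units apart; after: 4.1. That's 0.3 units closer together.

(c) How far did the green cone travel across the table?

1.3

The green cone was near (4.0, 1.0) before and (5.3, 1.2) after, so it travelled √(1.3² + 0.2²) ≈ 1.3 units.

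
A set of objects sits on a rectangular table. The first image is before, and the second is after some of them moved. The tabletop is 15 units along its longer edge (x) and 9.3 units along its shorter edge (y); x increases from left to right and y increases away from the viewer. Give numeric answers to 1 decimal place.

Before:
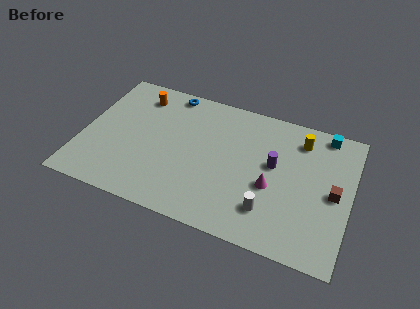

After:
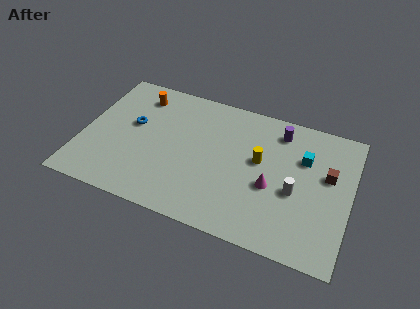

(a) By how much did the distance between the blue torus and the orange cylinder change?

+0.3

The distance was about 1.9 in the first image and 2.2 in the second, so they moved 0.3 units further apart.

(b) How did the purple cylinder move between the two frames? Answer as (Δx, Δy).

(0.1, 2.4)

The purple cylinder started near (10.7, 5.3) and ended near (10.8, 7.7).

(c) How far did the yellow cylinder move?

3.0

The yellow cylinder was near (12.0, 7.5) before and (9.9, 5.3) after, so it travelled √(2.1² + 2.2²) ≈ 3.0 units.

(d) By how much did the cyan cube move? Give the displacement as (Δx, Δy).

(-1.0, -2.1)

The cyan cube started near (13.3, 8.4) and ended near (12.3, 6.3).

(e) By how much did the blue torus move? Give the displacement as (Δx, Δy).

(-1.8, -3.0)

The blue torus started near (4.5, 8.4) and ended near (2.7, 5.4).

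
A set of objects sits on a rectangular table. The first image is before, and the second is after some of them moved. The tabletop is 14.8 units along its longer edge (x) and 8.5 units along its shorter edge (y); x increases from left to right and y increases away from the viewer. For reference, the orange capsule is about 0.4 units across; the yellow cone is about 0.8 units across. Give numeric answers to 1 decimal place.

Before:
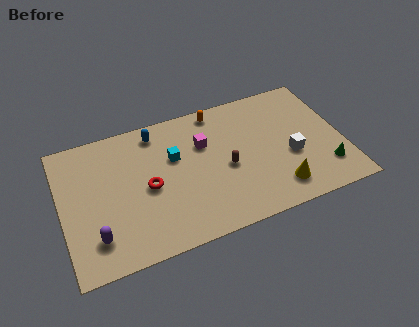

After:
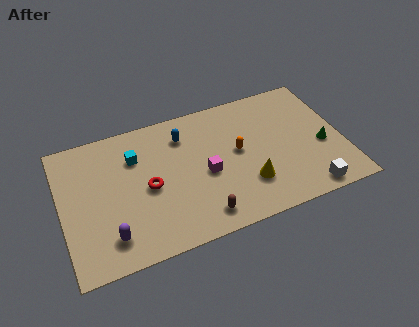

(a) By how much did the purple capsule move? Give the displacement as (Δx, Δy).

(0.7, -0.2)

From the two frames, the purple capsule sits at roughly (1.6, 1.9) before and (2.3, 1.7) after.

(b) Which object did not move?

the red torus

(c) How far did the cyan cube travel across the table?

2.1

From (6.0, 5.4) to (4.0, 6.1), the cyan cube covered √(2.0² + 0.7²) ≈ 2.1 units.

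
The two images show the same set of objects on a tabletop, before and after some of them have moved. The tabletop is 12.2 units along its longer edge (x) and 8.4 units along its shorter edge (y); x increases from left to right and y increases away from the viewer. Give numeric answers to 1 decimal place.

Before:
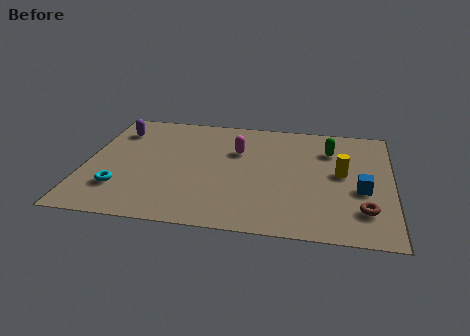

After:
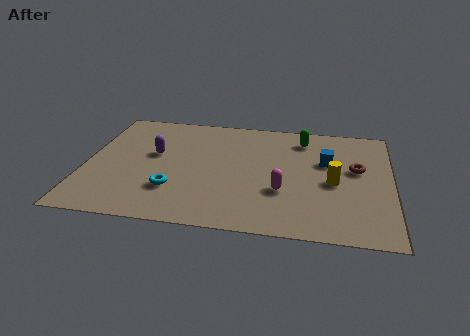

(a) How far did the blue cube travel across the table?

2.4

From (11.0, 3.4) to (9.6, 5.3), the blue cube covered √(1.4² + 1.9²) ≈ 2.4 units.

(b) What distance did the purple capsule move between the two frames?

2.3

The purple capsule was near (1.1, 6.5) before and (2.7, 4.9) after, so it travelled √(1.6² + 1.6²) ≈ 2.3 units.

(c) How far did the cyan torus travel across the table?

2.1

The cyan torus was near (1.5, 2.2) before and (3.6, 2.4) after, so it travelled √(2.1² + 0.2²) ≈ 2.1 units.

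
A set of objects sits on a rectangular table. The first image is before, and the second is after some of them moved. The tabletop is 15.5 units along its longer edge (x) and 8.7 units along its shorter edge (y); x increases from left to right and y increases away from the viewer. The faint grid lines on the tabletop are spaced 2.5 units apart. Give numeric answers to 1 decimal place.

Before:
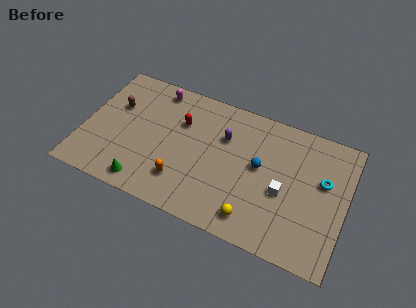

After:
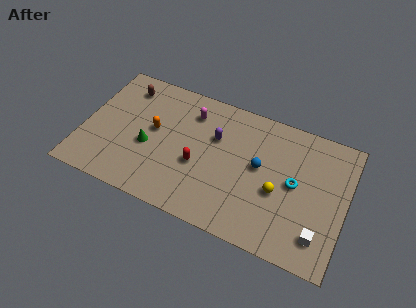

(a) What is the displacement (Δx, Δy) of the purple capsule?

(-0.5, -0.2)

From the two frames, the purple capsule sits at roughly (8.2, 5.9) before and (7.7, 5.7) after.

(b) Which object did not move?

the blue sphere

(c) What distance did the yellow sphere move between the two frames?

2.5

From (10.4, 1.4) to (11.6, 3.6), the yellow sphere covered √(1.2² + 2.2²) ≈ 2.5 units.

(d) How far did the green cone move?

2.5

The green cone moved from about (4.0, 1.1) to (3.9, 3.6), a distance of √(0.1² + 2.5²) ≈ 2.5.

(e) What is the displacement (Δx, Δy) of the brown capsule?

(0.4, 1.5)

The brown capsule was at about (1.7, 5.6) and moved to about (2.1, 7.1).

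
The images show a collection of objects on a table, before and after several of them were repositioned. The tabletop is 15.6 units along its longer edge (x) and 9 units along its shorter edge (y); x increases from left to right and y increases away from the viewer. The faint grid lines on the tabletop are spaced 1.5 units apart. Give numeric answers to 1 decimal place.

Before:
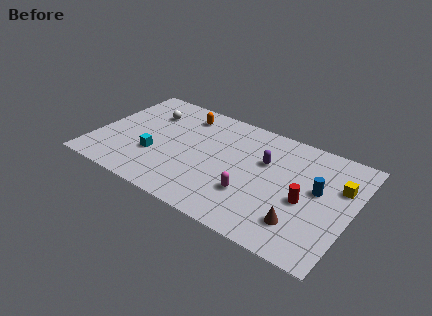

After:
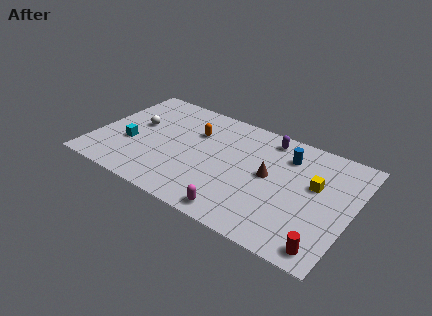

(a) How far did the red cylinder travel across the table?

3.2

The red cylinder moved from about (12.9, 3.9) to (14.5, 1.1), a distance of √(1.6² + 2.8²) ≈ 3.2.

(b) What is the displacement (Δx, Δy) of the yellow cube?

(-1.4, -0.6)

The yellow cube started near (14.7, 6.0) and ended near (13.3, 5.4).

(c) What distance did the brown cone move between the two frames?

3.5

The brown cone was near (12.9, 2.1) before and (10.6, 4.8) after, so it travelled √(2.3² + 2.7²) ≈ 3.5 units.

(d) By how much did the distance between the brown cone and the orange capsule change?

-4.6

Before: roughly 9.6 units apart; after: 5.0. That's 4.6 units closer together.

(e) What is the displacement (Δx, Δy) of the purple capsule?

(-0.1, 2.0)

The purple capsule was at about (10.2, 5.8) and moved to about (10.1, 7.8).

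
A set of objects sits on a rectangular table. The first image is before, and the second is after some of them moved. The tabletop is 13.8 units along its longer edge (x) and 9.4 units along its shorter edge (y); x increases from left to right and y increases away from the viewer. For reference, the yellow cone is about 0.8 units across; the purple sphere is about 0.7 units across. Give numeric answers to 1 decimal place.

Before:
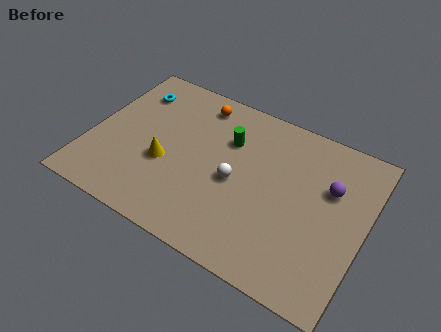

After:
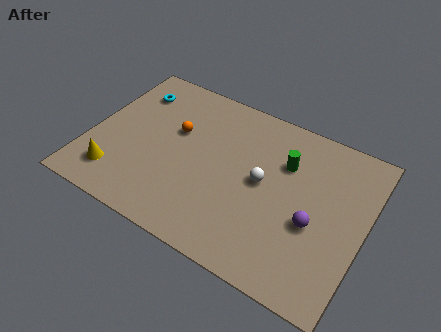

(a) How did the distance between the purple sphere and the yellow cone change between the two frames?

+1.5

Before: roughly 8.4 units apart; after: 9.9. That's 1.5 units further apart.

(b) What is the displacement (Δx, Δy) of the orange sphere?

(-0.8, -2.2)

The orange sphere started near (4.9, 8.0) and ended near (4.1, 5.8).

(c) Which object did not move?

the cyan torus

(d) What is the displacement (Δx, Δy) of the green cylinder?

(2.9, 0.0)

The green cylinder started near (6.7, 6.5) and ended near (9.6, 6.5).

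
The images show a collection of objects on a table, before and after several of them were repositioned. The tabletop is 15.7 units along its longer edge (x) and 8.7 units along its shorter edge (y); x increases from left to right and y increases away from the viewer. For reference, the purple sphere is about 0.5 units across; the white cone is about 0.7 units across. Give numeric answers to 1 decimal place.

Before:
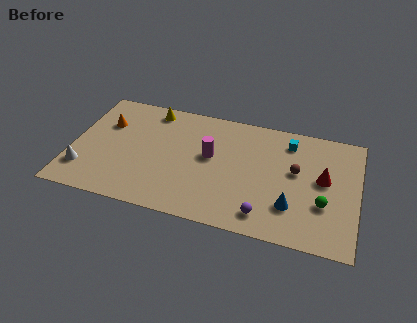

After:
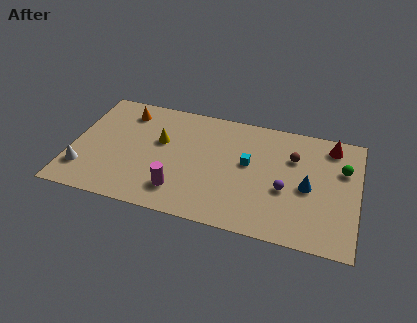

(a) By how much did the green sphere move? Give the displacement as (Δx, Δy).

(0.9, 2.8)

The green sphere was at about (13.9, 3.0) and moved to about (14.8, 5.8).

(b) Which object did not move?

the white cone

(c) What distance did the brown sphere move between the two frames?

1.0

From (12.3, 5.0) to (12.1, 6.0), the brown sphere covered √(0.2² + 1.0²) ≈ 1.0 units.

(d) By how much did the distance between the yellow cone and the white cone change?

-1.3

The distance was about 6.4 in the first image and 5.1 in the second, so they moved 1.3 units closer together.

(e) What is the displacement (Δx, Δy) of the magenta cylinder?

(-1.5, -3.0)

The magenta cylinder started near (7.6, 4.9) and ended near (6.1, 1.9).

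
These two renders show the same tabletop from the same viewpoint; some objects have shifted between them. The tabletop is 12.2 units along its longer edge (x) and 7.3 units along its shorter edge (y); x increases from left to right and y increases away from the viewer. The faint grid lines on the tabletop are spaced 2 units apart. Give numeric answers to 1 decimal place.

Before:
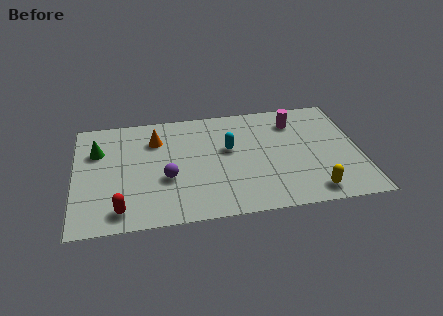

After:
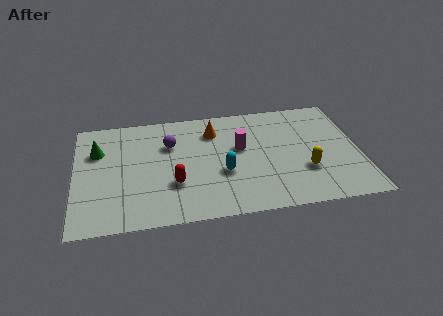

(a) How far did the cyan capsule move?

1.5

The cyan capsule moved from about (6.6, 4.3) to (6.3, 2.8), a distance of √(0.3² + 1.5²) ≈ 1.5.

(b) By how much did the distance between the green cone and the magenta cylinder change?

-2.4

The distance was about 8.5 in the first image and 6.1 in the second, so they moved 2.4 units closer together.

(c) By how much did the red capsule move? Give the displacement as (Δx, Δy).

(2.3, 1.3)

The red capsule was at about (1.9, 1.1) and moved to about (4.2, 2.4).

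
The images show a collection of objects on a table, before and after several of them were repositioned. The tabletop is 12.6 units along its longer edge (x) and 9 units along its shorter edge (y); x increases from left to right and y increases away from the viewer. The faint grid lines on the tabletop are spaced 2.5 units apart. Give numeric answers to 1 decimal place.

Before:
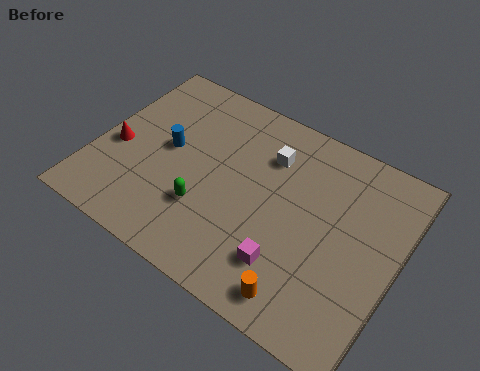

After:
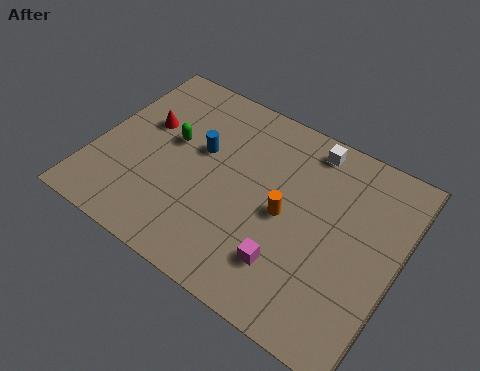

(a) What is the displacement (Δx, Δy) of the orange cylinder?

(-1.3, 3.1)

The orange cylinder was at about (9.3, 1.2) and moved to about (8.0, 4.3).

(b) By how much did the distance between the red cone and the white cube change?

+0.4

Before: roughly 6.6 units apart; after: 7.0. That's 0.4 units further apart.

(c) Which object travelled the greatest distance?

the orange cylinder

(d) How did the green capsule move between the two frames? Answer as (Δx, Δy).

(-1.9, 2.4)

The green capsule was at about (4.9, 2.8) and moved to about (3.0, 5.2).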